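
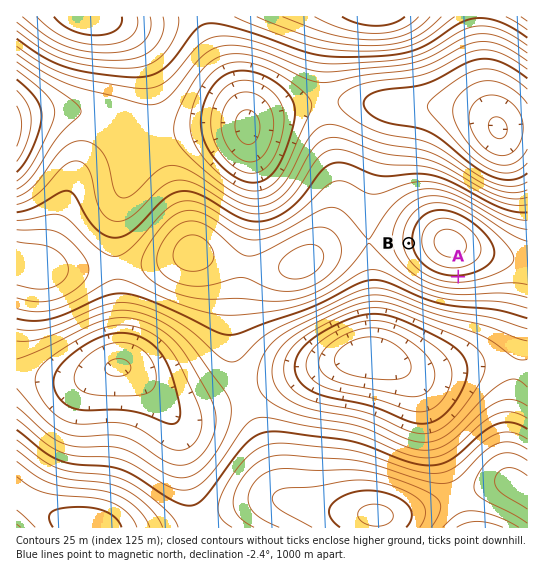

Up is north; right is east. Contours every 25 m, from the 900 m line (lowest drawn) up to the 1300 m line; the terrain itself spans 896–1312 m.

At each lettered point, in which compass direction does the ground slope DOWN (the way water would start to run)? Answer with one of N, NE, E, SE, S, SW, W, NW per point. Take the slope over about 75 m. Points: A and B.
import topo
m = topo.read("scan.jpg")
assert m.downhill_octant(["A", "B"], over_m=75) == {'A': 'S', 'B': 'W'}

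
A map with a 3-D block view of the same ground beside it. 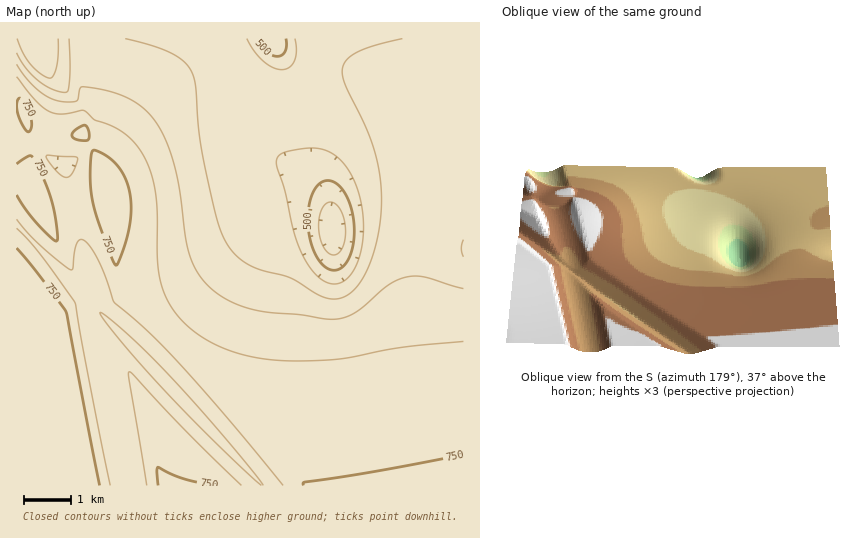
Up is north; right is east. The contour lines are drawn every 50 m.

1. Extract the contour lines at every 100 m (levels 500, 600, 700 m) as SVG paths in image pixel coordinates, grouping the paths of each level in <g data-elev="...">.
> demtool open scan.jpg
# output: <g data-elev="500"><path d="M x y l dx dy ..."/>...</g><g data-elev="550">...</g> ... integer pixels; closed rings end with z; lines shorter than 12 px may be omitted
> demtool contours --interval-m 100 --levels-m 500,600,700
<g data-elev="500"><path d="M330 270l-8-6-7-11-5-14-2-16 1-16 4-14 6-9 8-3 9 2 10 11 6 16 2 18-1 17-5 15-8 9z"/><path d="M286 39l1 7-2 5-4 4-4 1-11-5-10-12"/></g><g data-elev="600"><path d="M463 257l-2-8 2-9"/><path d="M69 39l1 37-2 14-2 2-13-3-14-8-13-13-9-15"/><path d="M402 39l-26 6-17 6-11 7-5 9-1 7 3 9 21 44 9 27 5 26 1 27-5 36-11 31-7 11-7 8-9 5-8 1-15-4-31-18-36-10-11-8-10-9-6-10-5-12-11-42-9-44-4-56-5-15-8-10-12-8-19-7-27-7"/></g><g data-elev="700"><path d="M110 485l-25-124-10-58-35-49-23-26"/><path d="M241 485l-54-53-57-60-1 0 0 6 18 107"/><path d="M463 341l-63 7-60 11-46 2-25-2-24-4-21-6-18-10-16-10-11-12-10-13-6-15-5-26-1-51-2-22-6-23-10-19-8-9-9-7-12-7-15-5-11-9-23 3-7-1-7-3-13-11-17-22"/><path d="M17 219l22 25 31 26 3-2 2-17 2-9 4-3 6 3 7 10 7 13 13 37 33 28 32 33 50 57 54 65"/><path d="M67 177l-5-1-7-6-8-11 0-4 30 3-4 14-3 4z"/></g>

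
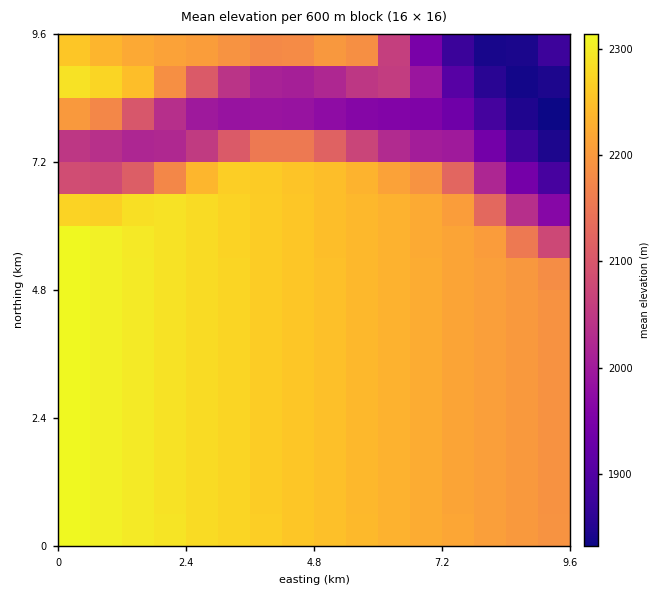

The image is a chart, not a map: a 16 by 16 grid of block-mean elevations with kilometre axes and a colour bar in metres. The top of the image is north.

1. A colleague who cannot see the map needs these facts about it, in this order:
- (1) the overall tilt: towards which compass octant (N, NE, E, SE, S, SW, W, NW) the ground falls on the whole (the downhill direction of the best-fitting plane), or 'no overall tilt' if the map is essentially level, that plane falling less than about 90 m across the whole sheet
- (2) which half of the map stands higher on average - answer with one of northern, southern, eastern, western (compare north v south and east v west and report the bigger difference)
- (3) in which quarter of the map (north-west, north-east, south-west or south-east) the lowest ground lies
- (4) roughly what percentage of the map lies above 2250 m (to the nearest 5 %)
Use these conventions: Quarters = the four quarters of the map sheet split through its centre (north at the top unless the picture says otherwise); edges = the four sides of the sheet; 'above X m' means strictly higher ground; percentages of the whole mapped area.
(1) The general tilt is down to the north-east (the land rises towards the south-west).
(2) Taken as a whole, the southern half is higher than the northern.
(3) The lowest point lies in the north-east quarter of the map.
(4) Roughly 40 % of the ground is higher than 2250 m.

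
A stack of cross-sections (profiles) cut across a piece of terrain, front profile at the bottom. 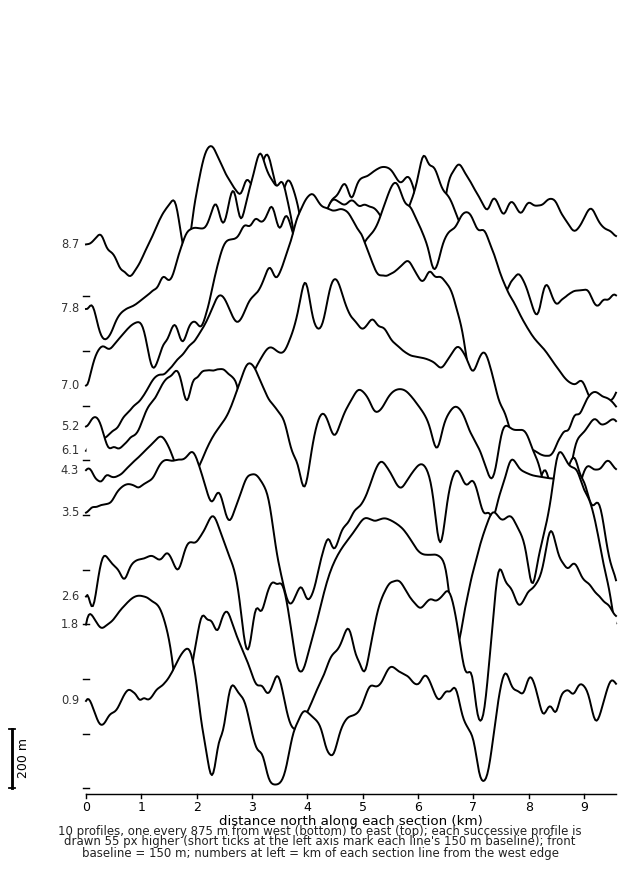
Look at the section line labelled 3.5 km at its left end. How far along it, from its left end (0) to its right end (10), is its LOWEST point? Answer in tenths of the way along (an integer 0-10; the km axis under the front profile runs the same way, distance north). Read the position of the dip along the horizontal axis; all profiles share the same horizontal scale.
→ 4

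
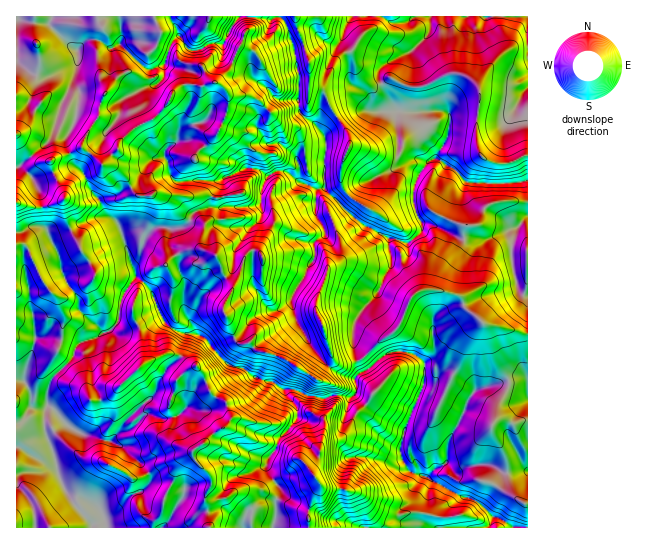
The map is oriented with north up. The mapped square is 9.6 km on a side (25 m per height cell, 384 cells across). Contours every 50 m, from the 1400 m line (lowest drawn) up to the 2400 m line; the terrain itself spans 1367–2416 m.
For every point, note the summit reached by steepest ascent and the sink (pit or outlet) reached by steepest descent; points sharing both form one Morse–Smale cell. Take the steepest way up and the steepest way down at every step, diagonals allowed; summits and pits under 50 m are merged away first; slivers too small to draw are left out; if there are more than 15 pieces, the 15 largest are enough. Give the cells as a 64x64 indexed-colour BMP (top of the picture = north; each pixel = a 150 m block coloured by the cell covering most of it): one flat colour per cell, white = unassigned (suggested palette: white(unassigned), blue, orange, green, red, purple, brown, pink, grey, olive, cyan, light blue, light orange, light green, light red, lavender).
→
<image width="64" height="64" href="data:image/bmp;base64,Qk12CAAAAAAAAHYAAAAoAAAAQAAAAEAAAAABAAQAAAAAAAAIAAATCwAAEwsAABAAAAAAAAAA////ALR3HwAOf/8ALKAsACgn1gC9Z5QAS1aMAMJ34wB/f38AIr28AM++FwDox64AeLv/AIrfmACWmP8A1bDFAAAAAAAABERERERERERERES7u7u7uwDu7u7u4iIiIiIiAAAAAAAERERERERERERERLu7u7uwAO7u7u7iIiIiIiIAAAAAAP9ERERERERERERES7u7u7AO7u7u7u4iIiIiIgAAAAD///9ERERERERERERLu7u7sA7u7u7u7uIiIiIiAAAA//////REREREREREREu7u7uw7u7u7u7u4iIiIiIAAAD///////RERERERERES7u7AA7u7u7u7uIiIiIiIgAAD///////9ERERERERES7u7AADu7u7u7iIiIiIiIiAAAP//////9ERERERERES7u7sAAO7u7u4iIiIiIiIiIAAB//////9EREREREREREu7u7AADu4AAiIiIiIiIiIgERH/////9ERERERERERES7u7sAAAAAACIiIiIiIiIiERH/////REREREREREREREu7uwAAAAAAIiIiIiIiIiIREf///6pERERERERERERES7u7AAAAAAAiIiIiIiIiIhERH/AAqqREREREREREREREu7sAAAAAACIiIiIiIiIiERERAAAKqkRERERERERERERLu7AAAAAiIiIiIiIiIiIRERAAAAqqpEREREREREREREu7sAAAAiIiIiIiIiIiIhERAAAACqqqRERERERERERES7u7AAAiIiIiIiIiIiIiEREAAACqqqqkRERERERERES7szMAAiIiIiIiIiIiIiIREQAAAKqqqqpEREREREREQzMzMwACIiIiIiIiIiIiIhERAAAAqqqqqkREREREREMzMzMAACIiIiIiIiIiIiIiEREQAAqqqqqqpERERERDMzMzMzAAAiIiIiIiIiIiIiIREREACqqqqqqkREREQzMzMzMzMAACIiIiIiIiIiIiIhERERAKqqqqqqpEREMzMzMzMzOIiIAiIiIiIiIiIiIiEREREQqqqqqqqqREQzMzMzMzOIiIAAIiIiIiIiIiIiIREREREKqqqqqqpEQzMzMzMzOIiIgAACIiIiIiIiIiIhERERERGqqqqqqjMzMzMzMzM4iIiAAAAiIiIiIiIiIlEREREREREAqqozMzMzMzMzM4iIiIAAAAIiIiIiIlVVUREREREREQAAozMzMzMzMzMziIiIiAAAAiIiIiJVVVVRERERERERAAADMzMzMzMzMzOIiIiIAAAAIiIiJVVVVVEREREREREAADMzMzMzMzMzM4iIiIiAAAAiIiIlVVVVURERERERERAAMzMzMzMzMzMziIiIiIgAAAIiJVVVVVVREREREREREAMzMzMzMzMzMzOIiIiIiIAABVVVVVVVVVERERERERERMzMzMzMzMzMzMziIiIiIgABVVVVVVVVVUREREREREREzMzMzMzMzMzMzOIiIiIiIAFVVVVVVVVVREREREREREzMzMzMzMzMzMzMziIiIiIgFVVVVVVVVVVERERERERERMzMzMzMzMzMzMzOIiIiIiAVVVVVVVVVVURERERERERETMzMzMzMzMzMzM4iIiIiIBVVVVVVVVVVRERARERERERMzMzMzMzMzMzMzOIiIiIAFVVVVVVVVVVEREAARERERETMTMzMzMzMzMzM4iIiAAAVVVVVVVVVVUREAAAARERERERETMzMzMzMzMziIiAAFVVVVVVVVVVVREQAAAAAREREREREzMzMzMzMziIgAAFVVVVVVVVVVVVERAAAAABERERERERERERMzMzM4iABVVVVVVVVVVVVVUREAAAAGYRERERERERERETMzMzgABVVVVVVVVVVVVVVREQAAAGZmYRERERERERERMzMzEADMVVVVVVVVVVVVVVEQAAAAZmZmEREREREREREzMxERAMzFVVVVVVVd3d3d0RERAAZmZmZhERERERERERMxERAAzMzFVVVVVd3d3d3QERERZmZmZmEREREREREREREREADMzMzMVVVd3d3d3dABERFmZmZmZmERERERERERERERAMzMzMzMzN3d13d3cAARFmZmZmZmZhEREREREREREREADMzMzMzM3d3Xd3dwAAEWZmZmZmZmYREREREREREREQAMzMzMzMzN3dd3d3AAABFmZmZmZmZhEREREREREREQAMzMzMzMzM3dd3d3cAAAEWZmZmZmZmYREREREREREZkAzMzMzMzMzd3Xd3dwAAARZmZmZmZmZhEREREREREZmZzMzMzMzMzN3dd3d3ABEREWZmZmZmZmEREREREREZmZAAAAAN3d3d3d13d3cAERERZmZmZmZmZhERERERERmZkAAAAA3d3d3d3Xd3dwARERFmZmZmZmZmERERERERGZkAAAAA3d3d3d3dd3d3AAERFmZmZmZmZmEREREREREZkAAAAJndd3fd3dd3d3cAAREWZmZmZmZmYRERERERERmZkAAJl3d3d3fdd3d3dwERERFmZmZmFmYRERERERERGZmZAJmZd3d3d3d3d3d3EREREWZmZmEREREREREREREZmZkAmZmXd3d3d3d3d3cRERERZmZmERERERERERERERmZmZmZmZmXd3d3d3d3dxERERFmYREREREQABARERERGZmZmZmZmZl3d3d3d3d3EREREREREREREQAAABERERGZmZmZmZmZmZd3d3d3d3cRERERERERERERAAAAAREREZmZmZmZmZmZmXd3d3d3dxERERERERERERAAAAAAEREZmZmZmZmZAAmZd3d3d3d3"/>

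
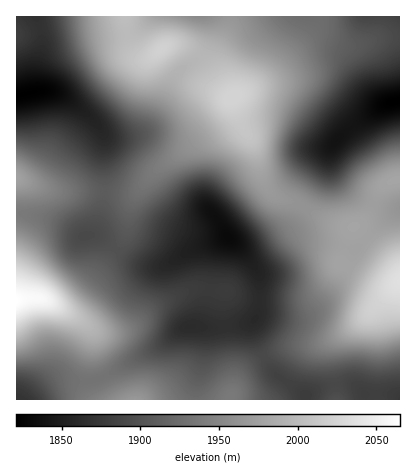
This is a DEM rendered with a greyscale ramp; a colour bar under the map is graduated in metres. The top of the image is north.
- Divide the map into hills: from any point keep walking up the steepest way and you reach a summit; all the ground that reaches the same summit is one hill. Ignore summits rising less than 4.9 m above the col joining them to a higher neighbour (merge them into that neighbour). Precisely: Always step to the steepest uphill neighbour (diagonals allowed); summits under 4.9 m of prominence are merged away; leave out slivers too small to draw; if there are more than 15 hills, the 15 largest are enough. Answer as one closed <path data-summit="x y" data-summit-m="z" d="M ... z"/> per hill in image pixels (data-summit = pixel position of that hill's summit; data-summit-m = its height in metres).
<path data-summit="232 98" data-summit-m="2024" d="M400 16l-192 0 3 8 0 12-6 14-30 26-25 48-10 9-10 3-20 1-7-3 1 64-7 28-6 8 11 5 34 23 10 4 12 1 16-6 22-13 30-11 16 9 8 1 10-3 30-17 9-11 17-28 8-16 8-26 20-19 28-20 20-7z"/><path data-summit="16 300" data-summit-m="2065" d="M20 213l-4 1 0 186 16 0 18-12 14-6 36-3 58-32 26-19 32 0 26-3 12-4 3-5 3-14-1-28-16-24-15-13-32 11-30 17-14 2-20-7-36-24-14 0-24-14z"/><path data-summit="400 282" data-summit-m="2035" d="M330 151l-6 21-28 48-12 11-24 13-10 3-13-3 19 24 4 12-1 30-7 14 1 8 18 38 35 26 20-10 22-2 8 3 8 7 24 0 12 4 0-188-10-1-18-5-24-15-15-19z"/><path data-summit="162 48" data-summit-m="2021" d="M208 16l-172 0 6 20 0 12-5 20 0 22 15 1 14 6 20 16 22 23 16 1 16-4 14-15 21-42 30-26 6-14 0-12z"/><path data-summit="16 178" data-summit-m="1976" d="M52 91l-14 0-22 5 0 116 42 10 24 14 8-1 7-9 7-28-1-64-5-10-18-16-14-11z"/><path data-summit="136 400" data-summit-m="1967" d="M198 327l-16 2-24 18-58 32-36 3-14 6-17 12 163 0 0-14 6-24 2-18-1-12z"/><path data-summit="398 180" data-summit-m="1979" d="M400 101l-14 3-34 23-19 17-3 8 3 18 15 19 18 12 24 8 10-1z"/><path data-summit="230 398" data-summit-m="1937" d="M252 321l-6 3-20 3-27 1 4 4 1 12-2 18-6 24 0 14 110 0-4-7-24-16-7-7-15-30z"/><path data-summit="16 34" data-summit-m="1881" d="M36 16l-20 0 0 80 21-6 0-22 5-20 0-12z"/><path data-summit="336 400" data-summit-m="1897" d="M348 384l-12 0-16 4-12 6-2 6 59 0 0-6-5-5z"/>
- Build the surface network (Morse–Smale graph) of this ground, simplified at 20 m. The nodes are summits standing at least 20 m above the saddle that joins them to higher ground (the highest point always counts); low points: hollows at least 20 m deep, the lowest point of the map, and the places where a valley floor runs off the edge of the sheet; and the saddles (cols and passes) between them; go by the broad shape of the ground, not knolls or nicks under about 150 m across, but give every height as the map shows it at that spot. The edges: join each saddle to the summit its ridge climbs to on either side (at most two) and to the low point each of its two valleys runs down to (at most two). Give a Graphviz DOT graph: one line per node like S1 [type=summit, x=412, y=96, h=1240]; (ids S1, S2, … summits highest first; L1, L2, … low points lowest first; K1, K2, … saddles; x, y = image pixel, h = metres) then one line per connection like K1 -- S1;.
graph terrain {
  S1 [type=summit, x=16, y=300, h=2065];
  S2 [type=summit, x=398, y=282, h=2035];
  S3 [type=summit, x=232, y=98, h=2024];
  S4 [type=summit, x=162, y=50, h=2021];
  S5 [type=summit, x=16, y=178, h=1976];
  S6 [type=summit, x=136, y=400, h=1967];
  L1 [type=low, x=394, y=102, h=1821];
  L2 [type=low, x=26, y=94, h=1821];
  L3 [type=low, x=228, y=236, h=1831];
  L4 [type=low, x=18, y=400, h=1870];
  K1 [type=saddle, x=128, y=34, h=1999];
  K2 [type=saddle, x=200, y=56, h=1995];
  K3 [type=saddle, x=304, y=208, h=1962];
  K4 [type=saddle, x=104, y=378, h=1931];
  K5 [type=saddle, x=104, y=192, h=1909];
  K6 [type=saddle, x=116, y=250, h=1900];
  K7 [type=saddle, x=264, y=358, h=1892];
  K1 -- S4;
  K1 -- L1;
  K1 -- L2;
  K2 -- S3;
  K2 -- S4;
  K2 -- L1;
  K2 -- L2;
  K3 -- S2;
  K3 -- S3;
  K3 -- L1;
  K3 -- L3;
  K4 -- S1;
  K4 -- S6;
  K4 -- L3;
  K4 -- L4;
  K5 -- S3;
  K5 -- S5;
  K5 -- L2;
  K5 -- L3;
  K6 -- S1;
  K6 -- S3;
  K6 -- L3;
  K7 -- S1;
  K7 -- S2;
  K7 -- L3;
}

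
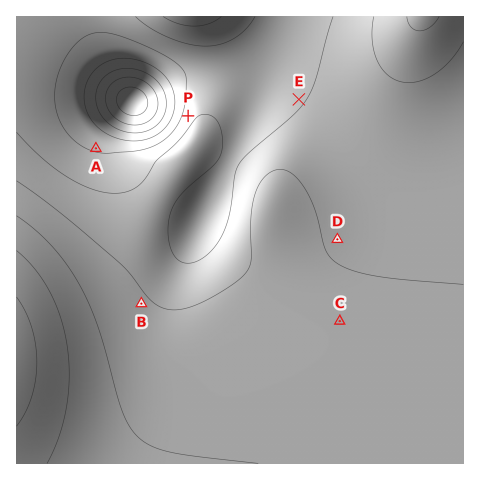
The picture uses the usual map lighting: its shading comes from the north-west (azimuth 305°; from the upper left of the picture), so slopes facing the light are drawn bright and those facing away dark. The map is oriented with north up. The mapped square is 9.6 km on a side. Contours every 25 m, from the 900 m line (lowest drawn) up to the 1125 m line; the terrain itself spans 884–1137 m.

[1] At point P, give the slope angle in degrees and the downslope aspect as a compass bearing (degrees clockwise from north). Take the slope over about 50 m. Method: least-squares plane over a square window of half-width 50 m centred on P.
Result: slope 5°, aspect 294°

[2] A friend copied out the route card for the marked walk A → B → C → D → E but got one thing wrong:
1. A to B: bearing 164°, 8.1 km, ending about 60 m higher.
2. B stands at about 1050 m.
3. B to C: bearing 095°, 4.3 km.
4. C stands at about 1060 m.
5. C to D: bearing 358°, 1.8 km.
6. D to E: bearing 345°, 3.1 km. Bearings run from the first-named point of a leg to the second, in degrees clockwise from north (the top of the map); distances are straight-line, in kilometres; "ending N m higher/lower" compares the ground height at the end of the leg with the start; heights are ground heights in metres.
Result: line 1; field distance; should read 3.5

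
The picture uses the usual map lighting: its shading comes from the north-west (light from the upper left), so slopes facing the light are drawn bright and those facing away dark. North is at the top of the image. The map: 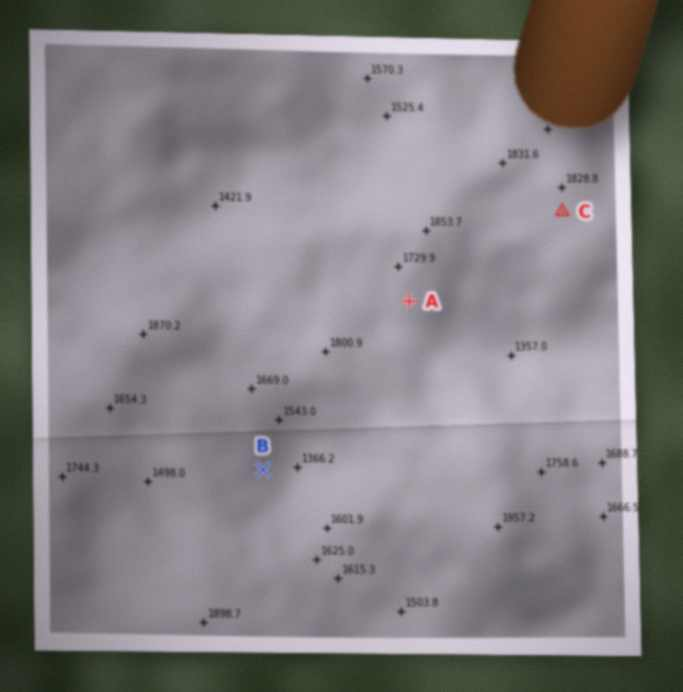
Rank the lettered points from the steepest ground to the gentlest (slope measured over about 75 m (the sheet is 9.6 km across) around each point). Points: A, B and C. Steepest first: B A C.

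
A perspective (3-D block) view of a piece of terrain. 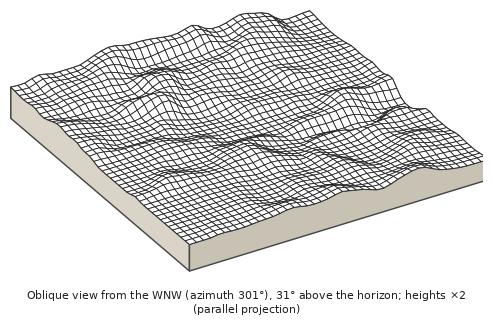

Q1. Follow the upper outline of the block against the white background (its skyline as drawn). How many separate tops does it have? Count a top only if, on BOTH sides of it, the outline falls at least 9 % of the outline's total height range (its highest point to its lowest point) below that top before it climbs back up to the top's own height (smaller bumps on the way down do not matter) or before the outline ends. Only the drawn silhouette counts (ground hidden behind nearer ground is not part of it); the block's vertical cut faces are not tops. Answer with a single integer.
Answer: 2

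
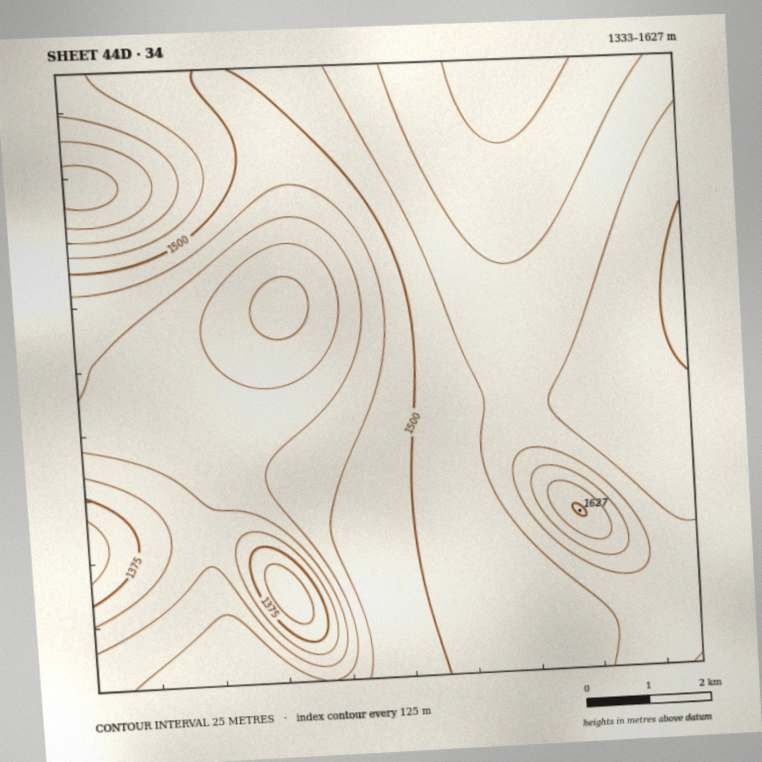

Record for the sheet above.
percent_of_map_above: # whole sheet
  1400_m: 95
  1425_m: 88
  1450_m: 75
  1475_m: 67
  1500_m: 56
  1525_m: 32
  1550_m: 14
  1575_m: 5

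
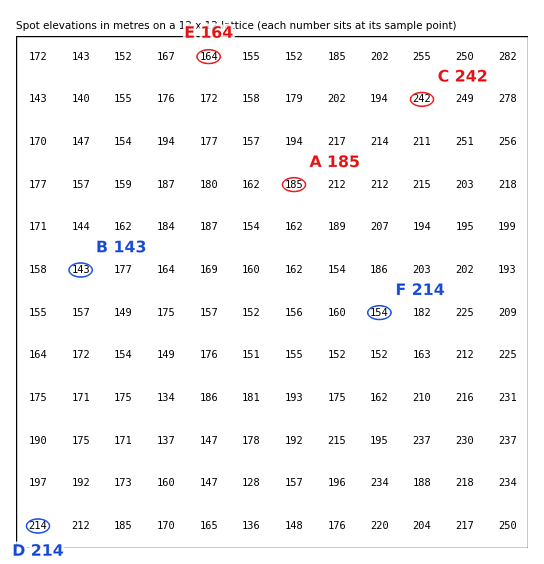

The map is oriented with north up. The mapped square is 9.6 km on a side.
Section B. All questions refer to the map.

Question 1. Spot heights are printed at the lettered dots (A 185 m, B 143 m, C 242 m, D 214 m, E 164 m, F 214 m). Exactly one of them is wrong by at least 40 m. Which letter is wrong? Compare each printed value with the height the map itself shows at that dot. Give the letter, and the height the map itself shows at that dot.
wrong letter F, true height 154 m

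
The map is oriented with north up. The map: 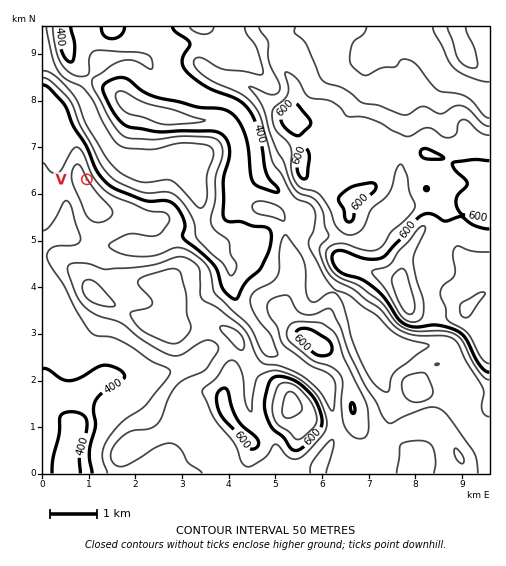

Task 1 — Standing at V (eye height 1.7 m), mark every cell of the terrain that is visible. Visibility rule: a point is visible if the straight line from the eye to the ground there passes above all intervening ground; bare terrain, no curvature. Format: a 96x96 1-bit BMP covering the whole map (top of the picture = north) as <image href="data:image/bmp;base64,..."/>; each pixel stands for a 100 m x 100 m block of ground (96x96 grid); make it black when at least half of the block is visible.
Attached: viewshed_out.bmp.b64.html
<image width="96" height="96" href="data:image/bmp;base64,Qk2+BAAAAAAAAD4AAAAoAAAAYAAAAGAAAAABAAEAAAAAAIAEAAATCwAAEwsAAAIAAAAAAAAA////AAAAAAAAAAAAAAAAAAAAAAAAAAAAAAAAAAAAAAAAAAAAAAAAAAAAAAAAAAAAAAAAAAAAAAAAAAAAAAAAAAAAAAAAAAAAAAAAAAAAAAAAAAAAAAAAAAAAAAAAAAAAAAAAAAAAAAAAAAAAAAAAAAAAAAAAAAAAAAAAAAAAAAAAAAAAAAAAAAAAAAAAAAAAAAAAAAAAAAAAAAAAAAAQACAAAAAAAAAAAAAwAGAAAAAAAAAAAAA4AGAAAAAAAAAAAAA4AOAAAAEAAAAAAAA8AOAAAAEAAAAAAAA8AOAAAAEAAAAAAAA/AMAAAAMAAAAAAAA+AAAAAAIAAAAAAAAYAAAAAAYAAAAAAAAAAAAAAA4AAAAAAAAAAAAAAB4AAAAAAAAAAAAACB4AAAAAAAAAAAAAHA4AAAAAAAAAQAAADgAAAAAAAAAAAAAAAAAAAAAAAAAAAAAAAAAAAAAAAAAPAAAAAAAAAAAAAAAfgAAAAAAAAAAAAAAf4AAAAAAAAAAAAAA/8AAcAAAAAAAAAAB/+AA8AAAAAAAAAAD/+AA+AAAAAAAAAAHwHAB8AAAAAAAAAAPwDAD8AAAAAAAAAAPwAAP8AAAAAAAAAAf4AAf8AAAAAAAAAA/4AA/8AAAAAAAAAA/4AB/4AAAAAAGAAA/8AH/4AAAAAAPgAAf8AYD4AAAAAAPwAAP8A4D4AAAAAAH4AAH8B4D4AAAAAAD+AAH8D4B4AAAAAAB/gAH8D4D8AAAAAAA/gAH8H4D8AAAAAAAfAAH4P4H8AAAAAAAAAAP4f4D+AAAAAAAAAAf4f4A/AAAAAAAAAB/4f4AHAAAAAAAAAD/4f8ADgAAAAAAAAJzwP8ABgAAAAAAAA5zwP8AAwAAAAAPAB/7wH8AAAAAAAB/gD//AH8AAAAAAAP/gD//AP8AAAAAAA//wD/+Af8AAAAAAD//wH/8H/8AAAAAAH//wP/4P/8AAAAAAH//wf8AP/+AAAAAAP//4/8AfgPAAAAAAf////8AfgAAAAAAAf////8A/AAAAAAAAT////8B/AAAAAAAA7////8B/AAAAAAAA/////8D/AAAAAAAAf////8D/AAAAAAAAH////8D/AAAAAAAAD////8D/AAAAAAAAD////8D/AAAAAAAAD////8H+AAAAAAAAD////8H+AAAAAAAAH////4H+AAAAAAAAH////wH8AAAAAAAAH////gP8AAAAAAAAP//wAAP4AAAAAAAAP/+AAAP4AAAAAAAAP/wAAAf4AAAAAAAAf+AAAA/8AAAAAAAAf8AAAB8cAAAAAAAA/wAAAD4cAAAAAAAA/gAAAPgcAAAAAAAB+AAAA/AcAAAAAAAD4AAAD8AcAAAAAAAH4AAAHAA4AAAAAAAP4AAAcABwAAAAAAAP8AAA4ABgAAAAAAAf8AAAwADgAAAAAAAf+AAAgADAAAAAAAAf/AAAAAHAAAAAAAA//gAAAAPAAAAAAAA//4AAAAPAAAAAAAAx/8AAcAfAAAAAAABB/8AB+A/AAAAAAAAD/+AD8A+AAAAAAAA="/>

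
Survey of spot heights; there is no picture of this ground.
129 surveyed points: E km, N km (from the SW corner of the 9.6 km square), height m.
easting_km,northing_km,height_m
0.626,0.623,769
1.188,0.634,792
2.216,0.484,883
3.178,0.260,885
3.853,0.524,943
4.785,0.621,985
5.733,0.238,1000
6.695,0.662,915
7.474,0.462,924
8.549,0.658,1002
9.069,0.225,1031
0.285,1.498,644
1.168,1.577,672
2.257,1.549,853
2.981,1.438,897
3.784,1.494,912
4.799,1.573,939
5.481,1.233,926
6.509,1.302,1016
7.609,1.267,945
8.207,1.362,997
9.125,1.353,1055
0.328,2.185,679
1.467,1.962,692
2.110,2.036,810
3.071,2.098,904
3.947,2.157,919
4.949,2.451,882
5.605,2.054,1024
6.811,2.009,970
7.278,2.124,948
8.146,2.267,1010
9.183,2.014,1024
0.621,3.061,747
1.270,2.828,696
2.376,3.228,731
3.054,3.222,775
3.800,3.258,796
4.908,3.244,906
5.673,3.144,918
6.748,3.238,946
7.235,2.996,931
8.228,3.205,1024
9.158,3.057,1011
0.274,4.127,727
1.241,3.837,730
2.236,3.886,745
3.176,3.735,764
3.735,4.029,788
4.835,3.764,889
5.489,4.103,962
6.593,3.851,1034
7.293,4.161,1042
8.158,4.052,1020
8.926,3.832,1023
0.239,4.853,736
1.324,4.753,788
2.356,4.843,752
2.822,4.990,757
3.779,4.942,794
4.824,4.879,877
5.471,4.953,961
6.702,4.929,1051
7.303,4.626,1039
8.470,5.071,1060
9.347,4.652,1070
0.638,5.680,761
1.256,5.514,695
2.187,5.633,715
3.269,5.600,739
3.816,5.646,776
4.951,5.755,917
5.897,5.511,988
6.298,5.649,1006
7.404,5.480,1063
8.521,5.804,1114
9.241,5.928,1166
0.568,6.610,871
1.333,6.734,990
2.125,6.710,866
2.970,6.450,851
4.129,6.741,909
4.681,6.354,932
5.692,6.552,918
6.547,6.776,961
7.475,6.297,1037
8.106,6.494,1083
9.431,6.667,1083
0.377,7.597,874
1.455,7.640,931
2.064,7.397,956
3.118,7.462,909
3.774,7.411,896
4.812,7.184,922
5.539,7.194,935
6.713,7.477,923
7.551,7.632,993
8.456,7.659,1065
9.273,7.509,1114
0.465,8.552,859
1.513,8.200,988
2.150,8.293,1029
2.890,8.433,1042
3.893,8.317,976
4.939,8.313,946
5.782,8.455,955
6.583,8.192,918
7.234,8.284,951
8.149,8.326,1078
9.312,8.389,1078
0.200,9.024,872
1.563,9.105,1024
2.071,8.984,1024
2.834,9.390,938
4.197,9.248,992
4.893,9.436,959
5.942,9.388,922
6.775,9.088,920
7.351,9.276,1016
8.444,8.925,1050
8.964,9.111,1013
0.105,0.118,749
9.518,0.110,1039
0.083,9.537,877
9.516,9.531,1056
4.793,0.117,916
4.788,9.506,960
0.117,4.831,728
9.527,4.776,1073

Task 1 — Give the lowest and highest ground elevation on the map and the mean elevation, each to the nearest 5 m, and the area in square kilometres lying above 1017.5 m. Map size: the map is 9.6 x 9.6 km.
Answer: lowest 640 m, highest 1185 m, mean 920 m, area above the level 20.5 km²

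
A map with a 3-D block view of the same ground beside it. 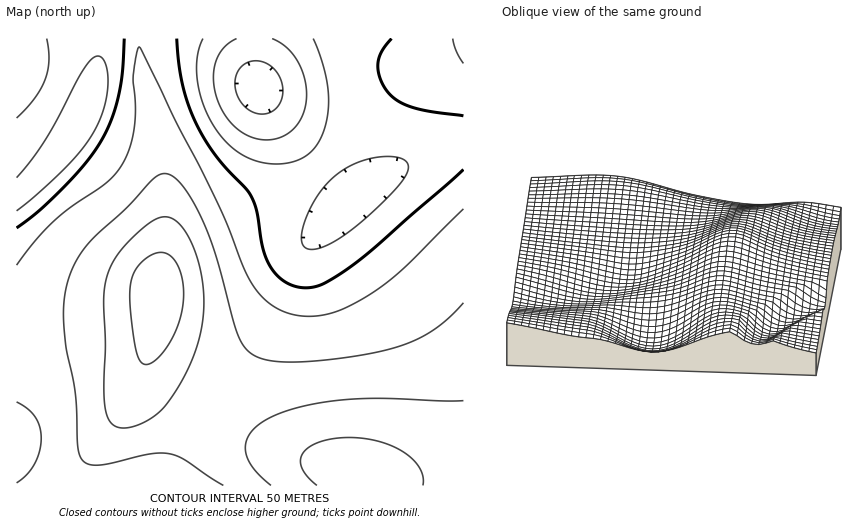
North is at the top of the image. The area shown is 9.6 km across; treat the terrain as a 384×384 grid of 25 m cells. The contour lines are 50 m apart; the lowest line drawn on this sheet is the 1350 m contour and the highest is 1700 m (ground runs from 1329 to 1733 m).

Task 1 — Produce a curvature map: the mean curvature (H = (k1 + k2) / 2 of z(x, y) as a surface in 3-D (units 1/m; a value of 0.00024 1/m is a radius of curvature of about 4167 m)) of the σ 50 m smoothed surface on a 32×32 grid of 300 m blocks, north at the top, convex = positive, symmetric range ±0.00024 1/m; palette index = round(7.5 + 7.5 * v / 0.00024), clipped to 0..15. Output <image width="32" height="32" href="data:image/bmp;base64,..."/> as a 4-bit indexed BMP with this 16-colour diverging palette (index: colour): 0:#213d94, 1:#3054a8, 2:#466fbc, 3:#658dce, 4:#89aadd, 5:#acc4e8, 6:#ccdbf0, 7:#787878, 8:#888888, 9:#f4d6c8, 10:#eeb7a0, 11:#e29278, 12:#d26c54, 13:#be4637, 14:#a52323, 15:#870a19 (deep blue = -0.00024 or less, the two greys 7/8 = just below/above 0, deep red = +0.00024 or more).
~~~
<image width="32" height="32" href="data:image/bmp;base64,Qk12AgAAAAAAAHYAAAAoAAAAIAAAACAAAAABAAQAAAAAAAACAAATCwAAEwsAABAAAAAAAAAAlD0hAKhUMAC8b0YAzo1lAN2qiQDoxKwA8NvMAHh4eACIiIgAyNb0AKC37gB4kuIAVGzSADdGvgAjI6UAGQqHAGeJmYdmd4iImZmqqpmZiIhmeZmYd3eIiZmaqqqZmIiIZniaqYd3iIiZmZmZmYiIiGZniaqYd3iIiZmZmYiIiIhmZnmqmHd3eIiIiIiIiIiIdmZ4qqmHZ3d3eIiIiIiHd3d2d5q6h2Z3d3d3d3d3d3d3d3eKqodmd3d3d3d3d3d3iHd3iaqYdnd3d3d3d3d3d4iHd3iqqHZ3d3d3d3d3d3eId3Z4mqmHd3d4iHd3d3d3d3d3eJu6h3d4iIiIh3d3d3d3d3ibupd3eIh4iIiHd3d3iHd4q8uXd3d3d3iIiId3eIiHeL3LmHd3ZVZ4iIiIh3iIiIisy5h3d1RFd4iIiIh4iIh4mruYd3ZURWd4iIiIuIiHd4m7mHd3ZVVWd4iIiN+Ih3eJqph3d3dlVWd4iIgY+Hd3eaqXd3eIdlVWd4iIEX+Hd3iql2Z4iIdmVWZ3iCEY93Z4qpd4iZmYdmVVZndBEbxmeaqIiIiJmYdmVVZm8xEfhnmqmXd3eImod2ZVVa8hFPeJqqh2Zmd4mYh3ZmV9sRDJiauXZVRVeJqIiHd2d/QQP4q7hlRERWeaiIiIh3euEA+quoZEMzRniYiIiId3fzAY+rl1QzM0Z4qIiIiId3uhE/qpdUQzRWiaiIiIiHd38SP6qHZURFZ4qoiIiIh3ZvI0+ph2ZVVniamJmZiI"/>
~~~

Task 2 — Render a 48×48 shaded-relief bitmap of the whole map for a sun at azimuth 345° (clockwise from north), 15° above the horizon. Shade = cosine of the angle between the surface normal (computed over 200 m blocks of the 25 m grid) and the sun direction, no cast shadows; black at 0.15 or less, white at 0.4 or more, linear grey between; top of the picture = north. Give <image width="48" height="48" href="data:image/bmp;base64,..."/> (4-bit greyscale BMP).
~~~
<image width="48" height="48" href="data:image/bmp;base64,Qk32BAAAAAAAAHYAAAAoAAAAMAAAADAAAAABAAQAAAAAAIAEAAATCwAAEwsAABAAAAAAAAAAAAAAABEREQAiIiIAMzMzAERERABVVVUAZmZmAHd3dwCIiIgAmZmZAKqqqgC7u7sAzMzMAN3d3QDu7u4A////AJmYdlMiIiMzREREREREVVVWZmZmZmZ3d5mYdlQyIiIzRERERFVVVWZmZmd3d3d3d4iIh2VDIiIzREVVVWZmZ3d3d3d3d3d3d3iIh3ZDIiIjRFVmZnd3iIiIiIiIiIiHd3d4iHZUMiIjRVZmd3iImZmZmZmZiIiIiGd3iHdlQyIjRVZ3eIiZmaqqqpmZmYiIiGZneId2VDIzRVZ3iImZqqqqqqqZmZmIiGZmd4h2VDMzRVZ3iJmZqqqqqqqpmZmYiFZmd3h3ZUMzRFZ3iImZqqqqqqqqmZmZiFVmZ3iHdlQzRFZneImZmqqqqqqqmZmZiGZmZ3eIdmVDNEVneIiZmaqqqqqqmZmZiGZmZneIh2VDNEVmd4iJmZqqqqqZmZmZiGZmZneIh2VEM0VWd4iJmZmZqpmZmZmYiGZmZ3eIh3ZUM0RWZ3iImZmZmZmZmZmYiHdnd3eIh3ZUMzRWZ3iImZmZmZmZmZmIiHd3d3d4h3ZUQzRVZ3iImZmZmZmZmZiIiHd3d3d3h3ZUQzRVZ3iImZmpmZmZmYiIiHd3d3d3d3ZlRERVZ3iJmqqqqZmZmIiIiHd3d3d3h3dlRERVZ3iJqqqqqpmZmIiIiIh3d3eIiHdmVERWZ3iZqru7qqmZmIiIiIiIiIiIiId2ZVVWZ4iZq7u7uqmZmIiIiIiIiIiImZiHZlVmZ4iZq7u7u6qZmYiIiIiIiIiZmqqYd2Zmd3iJmru7u7qpmZiIiIiIiZmZqruph3Zmd3eImaqru7uqmZmIiIiJmZmaq7u6mHd3d3d3eImqu7u6qZmYiJmZmZmqu7u6mId3d3dmZniaq7u7qpmZiLmZmZqqu7u6qYd3d3ZmVmeJqru7uqqZmf2pmaqqu7u6qYh3d3ZlVVZ4mau7u6qpmf/qmaqqu7u6qYh3d3ZlVVVniJq7u7uqqd/+uaqqq7u6qYiHd3dmVVVWd4mqu7u6qq3/66qqqruqmYiId3d2ZVVVZniaq7u7unrP/qqqqqqqmYiIiIiHdlVVVWeJmqu7u0es/9qqqqqpmYiIiJmZh2ZVVVZ3iZqruxR63/yZqqqZmIiImaqqqYdlRFVWd4maqhJHrf+5mZmZiIiJqru7uph2VERVZneJmlIli9/ZmZmYiIiZq7zMu6mHVUREVVZ3iIUTab77mZiIiIiaq7zMy7qXZVREREVWZ5hBRpztmIiIiIiaq7zMy7qYdlVERERFVplzJXrOuIiIiIiZqrvMu7qYdlVURERERYiGI2i9yIiHeIiJmqq7u6qYdmVVVERERIiIQkeb2Xd3d3eIiZmqqpmYd2ZlVURERIiIYjWKy3d3d3d3d4iJmZiId2ZmVVVERIiIdCRpu4d3dmZmZmd3eIh3d2ZmZlVVRIiIdSNXq5d3dmVVVVVmZnd3d3dmZmZVVYiHdjJGipd3ZlRERERFVWZnd3d3dmZmZYh3d0JGiqd3ZVQzMiMzRFZnd3d3d3ZmZnd3dkI1eah3ZUMyIiIiNFVneIiIh3d2Znd3dlI1eah3ZUMyEREiM0VniImIiId3Zg=="/>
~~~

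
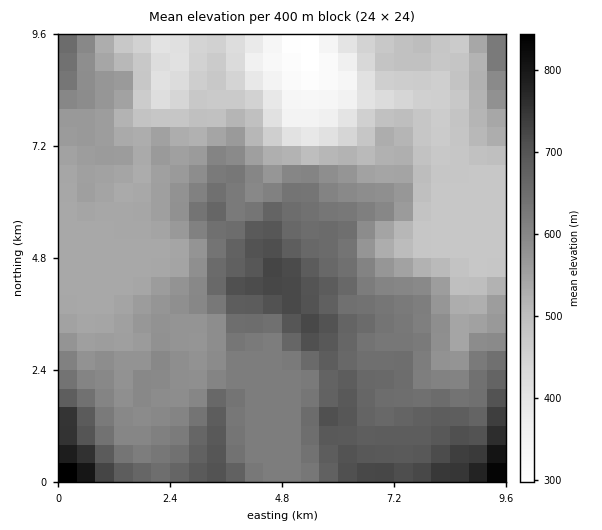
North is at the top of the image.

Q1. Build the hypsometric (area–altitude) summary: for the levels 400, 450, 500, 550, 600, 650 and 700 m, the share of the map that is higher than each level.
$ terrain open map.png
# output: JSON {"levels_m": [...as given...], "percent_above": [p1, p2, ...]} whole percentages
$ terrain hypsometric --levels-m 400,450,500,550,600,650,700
{"levels_m": [400, 450, 500, 550, 600, 650, 700], "percent_above": [95, 91, 77, 61, 43, 22, 8]}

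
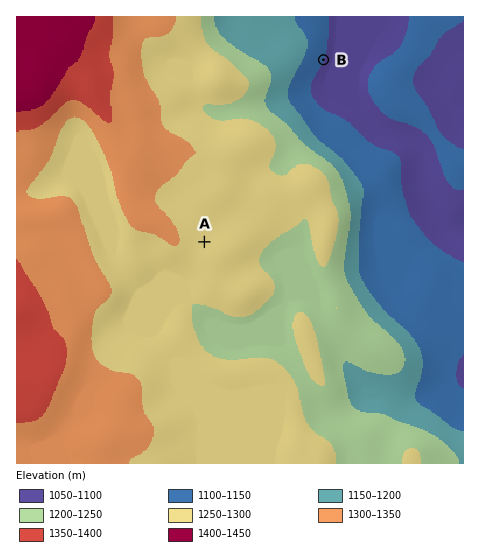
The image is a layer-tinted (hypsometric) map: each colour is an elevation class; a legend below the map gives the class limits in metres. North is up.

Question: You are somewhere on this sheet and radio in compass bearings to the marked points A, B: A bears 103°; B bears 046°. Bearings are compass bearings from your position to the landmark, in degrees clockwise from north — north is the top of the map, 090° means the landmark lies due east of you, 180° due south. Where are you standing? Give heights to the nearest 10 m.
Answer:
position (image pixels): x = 148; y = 229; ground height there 1310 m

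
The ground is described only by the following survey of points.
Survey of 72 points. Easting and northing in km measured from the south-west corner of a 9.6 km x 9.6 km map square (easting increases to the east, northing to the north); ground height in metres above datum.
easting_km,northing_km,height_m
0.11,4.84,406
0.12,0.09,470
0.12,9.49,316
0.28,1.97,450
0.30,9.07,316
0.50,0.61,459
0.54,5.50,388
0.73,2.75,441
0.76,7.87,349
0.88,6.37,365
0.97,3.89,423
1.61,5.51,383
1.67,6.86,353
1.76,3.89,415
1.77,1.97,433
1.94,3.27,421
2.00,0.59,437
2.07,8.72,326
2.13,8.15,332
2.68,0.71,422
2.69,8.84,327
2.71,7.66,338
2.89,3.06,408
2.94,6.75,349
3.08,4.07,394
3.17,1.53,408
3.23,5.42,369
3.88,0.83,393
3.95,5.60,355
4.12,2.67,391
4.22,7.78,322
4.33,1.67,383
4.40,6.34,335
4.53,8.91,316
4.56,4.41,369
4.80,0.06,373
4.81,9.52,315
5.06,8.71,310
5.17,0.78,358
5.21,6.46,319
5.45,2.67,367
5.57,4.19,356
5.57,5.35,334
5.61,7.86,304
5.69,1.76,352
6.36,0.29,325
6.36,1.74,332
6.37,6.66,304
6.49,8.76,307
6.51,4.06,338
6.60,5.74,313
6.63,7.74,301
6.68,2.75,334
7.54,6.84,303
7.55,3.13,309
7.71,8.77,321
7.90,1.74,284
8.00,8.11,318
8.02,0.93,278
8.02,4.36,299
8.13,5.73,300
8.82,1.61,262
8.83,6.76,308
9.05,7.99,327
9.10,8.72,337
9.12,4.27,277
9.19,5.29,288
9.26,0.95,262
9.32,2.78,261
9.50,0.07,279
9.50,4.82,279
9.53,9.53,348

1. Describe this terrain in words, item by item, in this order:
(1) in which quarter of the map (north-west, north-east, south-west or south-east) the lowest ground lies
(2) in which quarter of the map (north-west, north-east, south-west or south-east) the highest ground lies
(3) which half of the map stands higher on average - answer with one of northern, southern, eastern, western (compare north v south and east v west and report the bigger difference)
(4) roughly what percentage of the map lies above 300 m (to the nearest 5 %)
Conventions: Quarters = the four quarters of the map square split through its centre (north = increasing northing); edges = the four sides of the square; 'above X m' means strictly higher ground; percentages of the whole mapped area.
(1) Look to the south-east quarter for the lowest ground.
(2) The highest ground is in the south-west quarter.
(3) The western half stands higher on average than the eastern half.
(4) Roughly 85 % of the ground is higher than 300 m.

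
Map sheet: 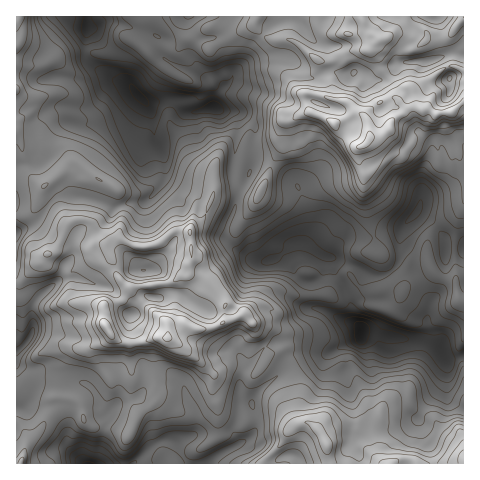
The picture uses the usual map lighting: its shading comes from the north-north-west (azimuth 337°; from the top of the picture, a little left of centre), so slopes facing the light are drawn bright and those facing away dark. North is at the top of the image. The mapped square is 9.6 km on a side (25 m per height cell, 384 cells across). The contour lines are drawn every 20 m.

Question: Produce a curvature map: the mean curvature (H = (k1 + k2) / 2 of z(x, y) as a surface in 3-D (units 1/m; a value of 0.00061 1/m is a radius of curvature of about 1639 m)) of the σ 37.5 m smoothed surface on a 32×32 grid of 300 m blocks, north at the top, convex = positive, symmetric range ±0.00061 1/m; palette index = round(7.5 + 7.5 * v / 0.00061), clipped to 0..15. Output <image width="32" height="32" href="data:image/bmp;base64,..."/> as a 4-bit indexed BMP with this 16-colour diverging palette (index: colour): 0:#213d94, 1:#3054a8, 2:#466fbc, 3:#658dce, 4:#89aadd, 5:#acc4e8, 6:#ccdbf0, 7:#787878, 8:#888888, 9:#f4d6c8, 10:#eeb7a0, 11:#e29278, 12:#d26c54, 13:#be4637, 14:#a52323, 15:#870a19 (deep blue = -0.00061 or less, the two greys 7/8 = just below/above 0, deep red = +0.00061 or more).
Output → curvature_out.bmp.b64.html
<image width="32" height="32" href="data:image/bmp;base64,Qk12AgAAAAAAAHYAAAAoAAAAIAAAACAAAAABAAQAAAAAAAACAAATCwAAEwsAABAAAAAAAAAAlD0hAKhUMAC8b0YAzo1lAN2qiQDoxKwA8NvMAHh4eACIiIgAyNb0AKC37gB4kuIAVGzSADdGvgAjI6UAGQqHAPN3J003mJcnXJNIpUqc1IqqZUdfwlR8syKZWfN3dVR4mrS+iOR2VZeUrZ2Fh3ZXb0entmXImoi2hJmryImXWnZmqZZ0eJdYtVa4dZN5uKU4h3Zll4eWSaSFeKaFlbnWZ4d3VZemcSvHi1eUhrWZxzWNd5hCQwn5V2iXhF2YNYc1CqqZzuv+dFR1WXd2B2ZWPKCWdvVXxs/CjYqouAYziFWidlbxCvuBi/iYSDM3zYWXpN7L+HYGJqmptFXJq4mFf4QKYwnupni4S6x4tJqahky6lVaMAC2n1TSFh3tjSWuNnbJqmRNIy1gTN4ZFe8R9Gtm5epf/o/o1V2Zmh6mzfCk2elaeMsj0GnhlV4V4gnxItm3MPWZWqXO3d3ZViGM2mnpWRCRCp4nAvomIWJeZRIqKhlavp0l340+FeJj6eCJ4mLmMqlZZidMskldk+3MmmIVZp5knSZrydZZ2M8adlpmneZmUaCl35JS6pCz6drR4h4hmdod5h5ijxlOoXdlEVIaFaZd1uFpIY+yK93i4Pot4VniXcphiBVjGpBm5aM1/qrq3ZidSWYqESfy6NaqHU1I2plQ3ntZkaJlDclVYrSF4q1Noa6VmcjmGPIg4YhC+doxslqxqb6pnddhGrXfYRLiYM36WSad5ib1WnHvXfarFZWNHeJhclrlGSVeneJY/"/>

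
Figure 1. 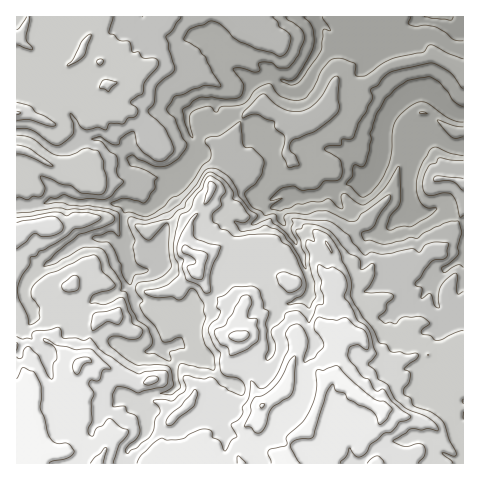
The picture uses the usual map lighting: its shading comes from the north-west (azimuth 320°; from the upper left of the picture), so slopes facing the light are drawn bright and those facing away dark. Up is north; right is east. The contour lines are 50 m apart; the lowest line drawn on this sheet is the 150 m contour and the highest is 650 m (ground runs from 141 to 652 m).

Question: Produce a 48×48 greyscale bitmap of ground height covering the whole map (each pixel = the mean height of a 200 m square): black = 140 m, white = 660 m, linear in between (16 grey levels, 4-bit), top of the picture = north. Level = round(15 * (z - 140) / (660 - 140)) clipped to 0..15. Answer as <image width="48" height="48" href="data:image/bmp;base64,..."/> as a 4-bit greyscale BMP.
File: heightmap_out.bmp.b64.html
<image width="48" height="48" href="data:image/bmp;base64,Qk32BAAAAAAAAHYAAAAoAAAAMAAAADAAAAABAAQAAAAAAIAEAAATCwAAEwsAABAAAAAAAAAAAAAAABEREQAiIiIAMzMzAERERABVVVUAZmZmAHd3dwCIiIgAmZmZAKqqqgC7u7sAzMzMAN3d3QDu7u4A////AO7u3d3dy7zd3d3czd3e7tzMzMzMy7qqmO7u7t3dy6vN3czMzdzd7dzd3My7u7upmO7u3d3N3Lq8zMzMzMzM3d3czMzLuqqamO7tzdzM3Lqru8zLvN3c3e7czMzcy6qqmO7tzN28y7qrzLu7vN7szN7czMzdzLupiO7tzN27u6qrzMu7u87tzM3czd3e3LqZiO7czMy7qqmru8y7u87+3c3t3d7typmIiO7szN3Lqqqpmry7ur3e7c3t3e3MqZiIiO7czNzLu7zLqbu7qry97szd3ty7qZiIiN7czd3Lu7u7qaqqq7u73szd3cy5mZiIiN3Mzd3cupmZmZmZu7u7zszd3MuqmZiIiM3Lzd3LqYiHiIiKvLu6vczN3LuqmZmZiMy7zMy6mIh3d4ibzcu6vNu83MypmZiIiKq8uqqpmZmHh4ms3dy6vNvM3dyZiZiHiKmqqqqqqql4iIiszdy6vMvN3cuYiIh3d6maqqq7upeJmIiazMy6q7rMzKmHeIh3Z5maqpmqqniImIiavMu6qqm7y5iId3dmZpmaqqmYmXiJmYmqvMupmZiruoiId2ZmZpmqqqqZiHmZmpmqq7uqqqiruoh3d2ZmZpiaqrqpl2iImqu6qqqqu6iruoh3d2ZWZpiJmqqphlZ3icy6qqqqqpmruYh3d3ZVVqmIiZqYdlZ3eby6qqqqqomqqId3d3dlVKmYd4mYZWd3i8zLqqqqqXmqmHZmZmZmZKqph3d3ZWd3i8u6qqqqmHmqh2VVVWZmZLuqqYdmZWeHirqpmZmZhompdlREREVWZbu7upmIdXiIiaqZmHd3VniHZVVDMzRFVZmqqaqYdWVXeaqZiIZVRVVVVEVUMzM0RHd3d3dmVEREV4qpmHVDM0RENERVQzMzRXd2ZmZmVVVERXmqh1RDMyMzMyI1QzRERYiHd4iIZlVURViqllREMzMyIhEjQzRVVoiHiImYdmVUREaZdlVERERDMhESMzRmZoiImZmHZVVERERmZVVURVREQiESMzRVZoiZiIiHdUVmVDRVZVVUVVREMiIRIzNFVZmId3iHZVZ3ZURFVVVEVUQzMyIRIzM0Moh4h3dmZmZ3ZURVVVREVURDMzIRIzIyI3eIiHd3dmd2ZTRUVVREVVVERDIRIzIjNIiZmHiIh3d2VDRERURFVVVVRDMhIzMzMqmZiImYiIdlVDRDRFVVVVVVVEMhEjMyEZmIiImYmIdlVDMzM0VVRERVVEMiESIhEpiIiImZmIdmVUQ0RDRUMzNFVEQyIRERI4iIiImZmYh2VVVVRDMzIiNFVEQzIhESI4iJmIiZmZh2ZlVVQzIiIiI0VDMzMiIiM4iJmZmZiIiHZlVUQzMzMyI0RDMzMzMzNImZmZmZiIiHZlVURERERDIjMzIjMzM0M5mZiJmIiHd3ZVVEREVVVDIiMiIiIzMzMpmYiJmIh3d3ZVRERVVWVUISIiIiIiMyIpmYiImYd3d3ZVRVVVZlVDISIiIiIiIiEZmYiIiYd3Z3dlVVVWZlQyISIiIiIhERAQ=="/>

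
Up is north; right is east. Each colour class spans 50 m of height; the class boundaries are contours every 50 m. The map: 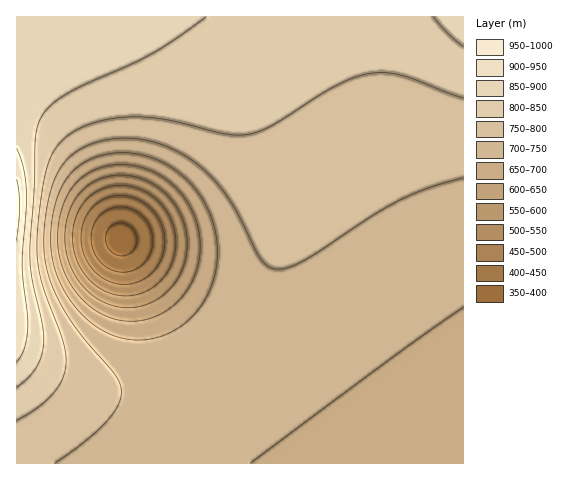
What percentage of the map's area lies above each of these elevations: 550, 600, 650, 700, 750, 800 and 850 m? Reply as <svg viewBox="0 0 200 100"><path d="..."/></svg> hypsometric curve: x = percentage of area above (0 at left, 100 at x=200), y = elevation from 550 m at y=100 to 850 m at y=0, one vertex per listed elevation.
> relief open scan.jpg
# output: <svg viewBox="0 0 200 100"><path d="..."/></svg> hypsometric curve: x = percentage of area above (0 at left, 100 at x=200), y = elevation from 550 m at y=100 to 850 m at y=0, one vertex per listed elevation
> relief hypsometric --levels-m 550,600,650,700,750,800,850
<svg viewBox="0 0 200 100"><path d="M191 100l-4-17-5-16-24-17-63-17-43-16-36-17"/></svg>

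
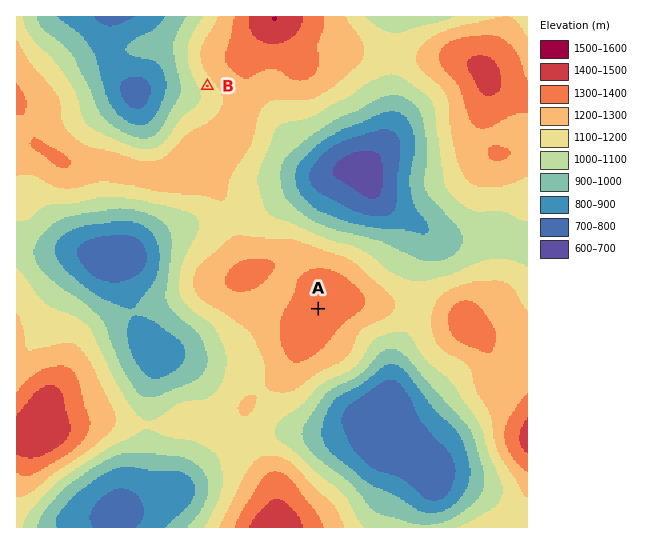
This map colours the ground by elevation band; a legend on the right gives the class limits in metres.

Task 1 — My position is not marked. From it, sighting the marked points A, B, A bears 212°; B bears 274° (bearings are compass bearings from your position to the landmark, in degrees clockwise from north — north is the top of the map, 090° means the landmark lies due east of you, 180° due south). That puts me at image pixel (447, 103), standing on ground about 1190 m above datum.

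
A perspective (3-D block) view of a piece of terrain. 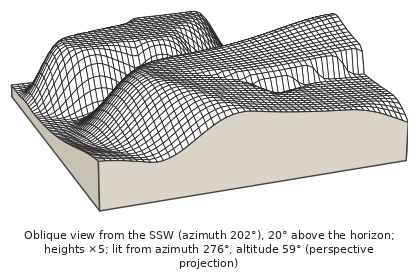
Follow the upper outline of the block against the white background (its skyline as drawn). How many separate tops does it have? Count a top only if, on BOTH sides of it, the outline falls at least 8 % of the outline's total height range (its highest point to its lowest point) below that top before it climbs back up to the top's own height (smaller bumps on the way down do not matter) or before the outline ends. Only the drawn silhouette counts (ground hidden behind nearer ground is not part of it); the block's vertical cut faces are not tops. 2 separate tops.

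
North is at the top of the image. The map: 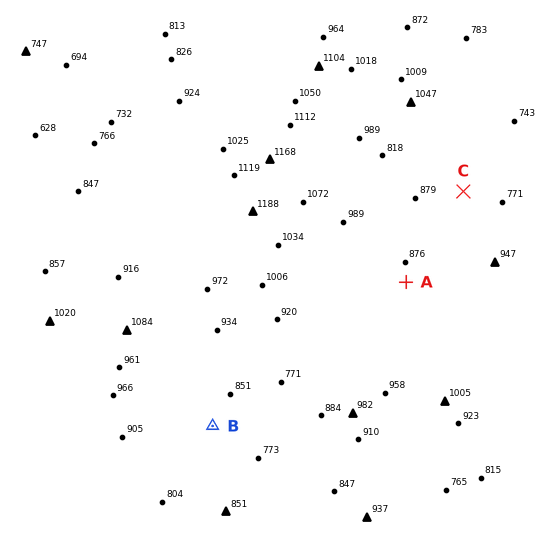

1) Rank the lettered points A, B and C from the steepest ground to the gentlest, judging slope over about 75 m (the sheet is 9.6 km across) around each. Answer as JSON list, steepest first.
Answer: ["C", "B", "A"]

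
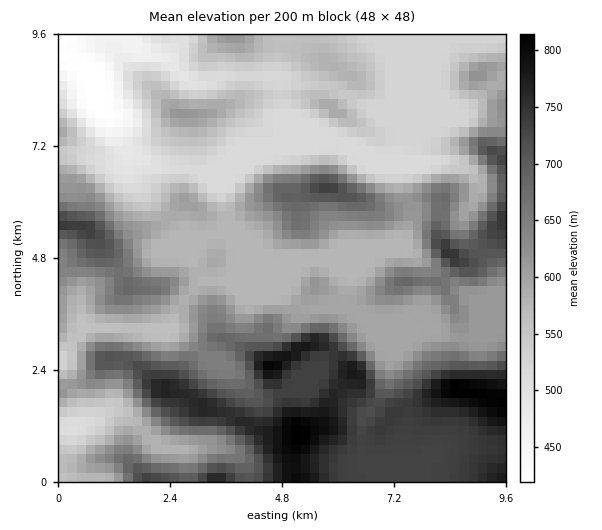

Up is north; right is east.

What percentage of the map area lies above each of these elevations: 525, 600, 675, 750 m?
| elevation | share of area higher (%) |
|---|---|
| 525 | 87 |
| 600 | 50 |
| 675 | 27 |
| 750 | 8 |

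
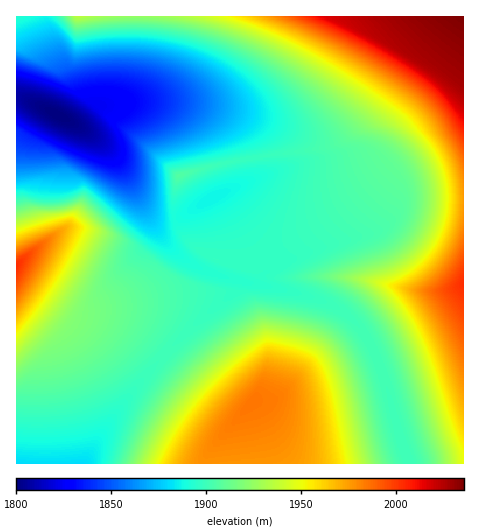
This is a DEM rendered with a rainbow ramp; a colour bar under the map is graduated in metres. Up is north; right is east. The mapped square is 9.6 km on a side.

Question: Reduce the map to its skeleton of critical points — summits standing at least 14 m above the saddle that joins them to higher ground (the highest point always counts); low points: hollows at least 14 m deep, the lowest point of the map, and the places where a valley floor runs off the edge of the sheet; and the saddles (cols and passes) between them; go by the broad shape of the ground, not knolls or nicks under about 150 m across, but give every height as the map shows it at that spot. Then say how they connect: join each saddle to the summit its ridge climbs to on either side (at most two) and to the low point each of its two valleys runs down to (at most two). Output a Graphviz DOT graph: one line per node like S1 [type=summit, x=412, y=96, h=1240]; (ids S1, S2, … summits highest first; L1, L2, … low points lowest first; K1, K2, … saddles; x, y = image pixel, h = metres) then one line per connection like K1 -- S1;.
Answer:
graph terrain {
  S1 [type=summit, x=461, y=18, h=2036];
  S2 [type=summit, x=17, y=266, h=2004];
  S3 [type=summit, x=463, y=284, h=2003];
  S4 [type=summit, x=252, y=404, h=1985];
  L1 [type=low, x=57, y=115, h=1800];
  L2 [type=low, x=22, y=463, h=1880];
  K1 [type=saddle, x=374, y=353, h=1902];
  K2 [type=saddle, x=165, y=354, h=1900];
  K1 -- S3;
  K1 -- S4;
  K1 -- L1;
  K2 -- S2;
  K2 -- S4;
  K2 -- L1;
  K2 -- L2;
}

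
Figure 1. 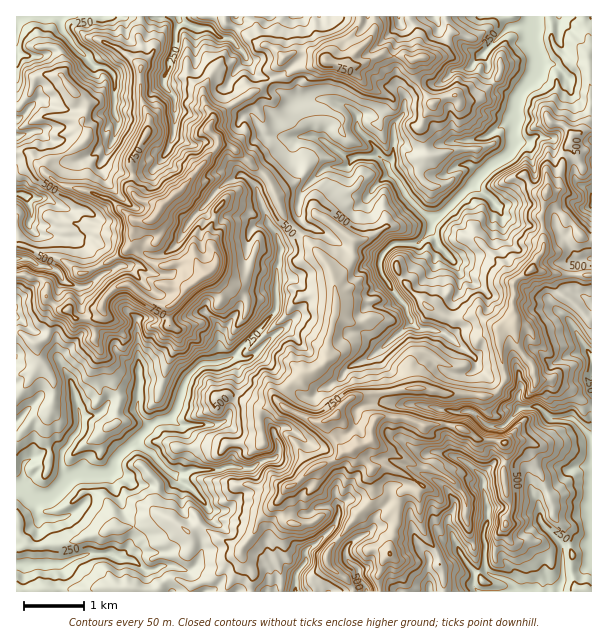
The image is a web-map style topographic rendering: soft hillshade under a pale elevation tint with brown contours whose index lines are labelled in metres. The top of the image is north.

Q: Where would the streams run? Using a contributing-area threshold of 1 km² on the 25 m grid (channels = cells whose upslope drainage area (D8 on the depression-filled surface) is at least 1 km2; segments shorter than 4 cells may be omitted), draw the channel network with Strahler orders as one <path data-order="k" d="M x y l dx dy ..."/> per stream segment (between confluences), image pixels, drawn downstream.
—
<path data-order="2" d="M518 590l3 0 1 1 11 0"/><path data-order="1" d="M131 560l-11 0-4-3-5 0-4-3-20 0-1 1-12 3-5 3-3 0-1 2-8 0-1 1-39 0"/><path data-order="1" d="M347 558l4 6 5 2 3 3 0 9 6 7 1 6"/><path data-order="1" d="M456 545l6 12 12 16 0 14 3 3 0 1 32 0 1-1 8 0"/><path data-order="1" d="M549 531l12 12 2 3 0 35-5 6 0 4"/><path data-order="1" d="M339 507l0 8-3 4-1 6-20 20-4 1-6 6 1 9-4 5 0 1-6 8 0 16"/><path data-order="1" d="M197 495l-11-10-4-2-9-9"/><path data-order="3" d="M66 480l-1 3-14 14-3 1-16 0-3-1-8-8-4-1"/><path data-order="2" d="M173 474l-3-1-15-15 0-2-5-4-4-2-8-6-9 2"/><path data-order="1" d="M461 459l6 5 1 0 15 15 0 12 2 1 1 12 2 2 0 16-3 5 0 4-2 2 0 6 2 1 0 29 4 6 3 0 2 1 3 0 1 2 3 0 2 1 6 2 9 9"/><path data-order="1" d="M275 458l-2 1-7 0-9 5-5 4-27-1-6 3-28 0-6 3-12 1"/><path data-order="3" d="M129 446l-13 13-2 3 0 5-6 7-24 0-1-1-3 0-2 1-6 2-4 4-2 0"/><path data-order="2" d="M149 426l0 2-15 15-2 0-3 3"/><path data-order="1" d="M431 407l3 0 6 3 9 0 6 3 6 0 1-2 9 0 3 3 2 0 10 11 3 0 2 1 12 0 15-15 0-1 3-2 7 0 2-1 9 0 10 10 3 2 21 0 17 16 1 3 0 50"/><path data-order="1" d="M75 395l2 9 1 1 0 5 2 1 0 17-11 15 0 1-6 6-1 3 0 15 1 2 0 3 3 3 0 4"/><path data-order="1" d="M138 369l0 44 2 3 9 9 0 1"/><path data-order="1" d="M362 362l9-5 7-7 2 0 4-5 2 0 25-24"/><path data-order="2" d="M233 357l-5 3-9 2-1 1-15 0-3 2-12 12-5 9-1 9-2 1 0 3-1 2 0 3-2 1-1 6-8 8-3 1-6 0-1 2-3 0-5 4-1 0"/><path data-order="1" d="M471 354l-1 0-17-15-1 0-8-6-3-1-4 0-6-3-12 0-8-8"/><path data-order="1" d="M266 342l-15 15-3 2-15-2"/><path data-order="1" d="M581 339l0 2 6 7 1 5 2 0 0 3 1 1 0 23"/><path data-order="2" d="M411 321l-4-9 0-4-2-3-10-11 0-1-5-5-3-7-4-5-2-3 0-4-1-2 0-6 1-1 2-6 9-9 3-2 22 0 3-1 9-9 2-3 0-5 1 0"/><path data-order="1" d="M90 284l-4 3-9 0-2-2-7-1-14-15-3 0-6-3-6 0-12-8-10 0"/><path data-order="1" d="M453 261l-16-18-2-6-3-4 0-8"/><path data-order="2" d="M432 225l0-1 11-11"/><path data-order="1" d="M29 224l3-6 0-8-3-4-2-8-4-1-3-3-3 0"/><path data-order="3" d="M443 213l28-28 3-2"/><path data-order="1" d="M203 207l6-6 0-1 4-5 0-1 8-8 1 0 5-4 6-2 6-4 6 0 12 12 1 3 0 4 2 2 0 3 3 6 0 3 4 9 0 4 2 3 7 8 2 3 0 4 3 6 0 6-2 2 0 9-3 6 0 40-1 3-12 12 0 2-27 27 0 1-3 3"/><path data-order="1" d="M494 203l-9-9-2 0-9-9 0-2"/><path data-order="3" d="M474 183l0-1 18-18 12-6 8-8 3-6 0-4-2-2 0-7 2-2 0-6 1-1 0-23 5-6 0-1 9-11 6-12 0-22-2-2 0-18"/><path data-order="1" d="M327 167l20 0 7-9"/><path data-order="2" d="M387 164l0 3 3 6 8 7 4 9 3 3 0 3 20 20 4 1 2-1 9 0 3-2"/><path data-order="2" d="M354 158l2-2 22 0"/><path data-order="2" d="M378 156l2 0 7 8"/><path data-order="1" d="M111 143l3-5 2-9 1-1 0-11-3-6 0-34-1-3-6-6-3 0-2-2-7 0-23-22-3-6-7-8-2-9-4-4-39 0"/><path data-order="1" d="M393 138l0 18-6 8"/><path data-order="1" d="M173 137l1-3 0-38-10-10 0-9 4-8 0-7 6-12 0-6 2-2 0-13 1-2 2-7"/><path data-order="1" d="M296 137l19 0 5 3 3 0 4 4 2 0 4 5 2 0 7 6 6 1 2 2 4 0"/><path data-order="1" d="M348 107l8 7 1 3 0 12 20 20 0 6 1 1"/><path data-order="1" d="M245 56l0-2-11-10 0-2-3-3-3-1-7 0-14-11-12 0-16-7"/><path data-order="1" d="M483 53l26-26 25 0"/><path data-order="3" d="M534 27l0-10"/>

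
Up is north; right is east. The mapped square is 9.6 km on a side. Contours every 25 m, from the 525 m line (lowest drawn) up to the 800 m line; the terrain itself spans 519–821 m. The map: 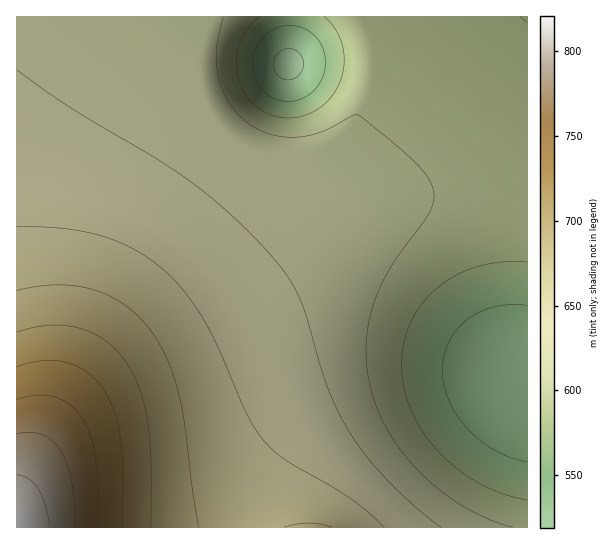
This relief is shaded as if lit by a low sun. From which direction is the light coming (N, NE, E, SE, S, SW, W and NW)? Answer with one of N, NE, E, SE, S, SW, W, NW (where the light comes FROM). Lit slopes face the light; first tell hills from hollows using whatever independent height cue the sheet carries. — W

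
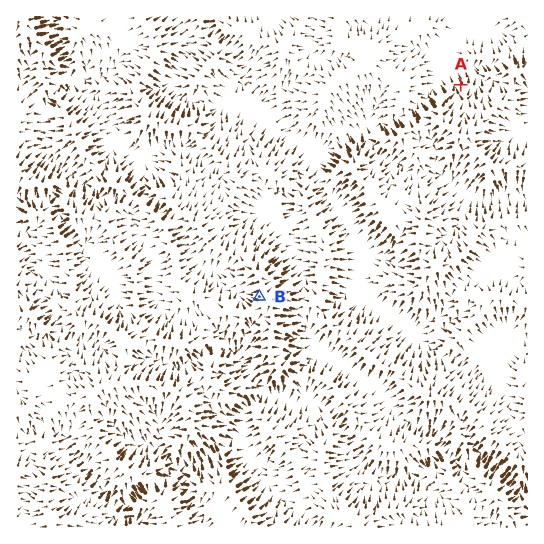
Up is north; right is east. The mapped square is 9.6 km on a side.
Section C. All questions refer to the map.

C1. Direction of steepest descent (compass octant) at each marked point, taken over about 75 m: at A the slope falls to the NW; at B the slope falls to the W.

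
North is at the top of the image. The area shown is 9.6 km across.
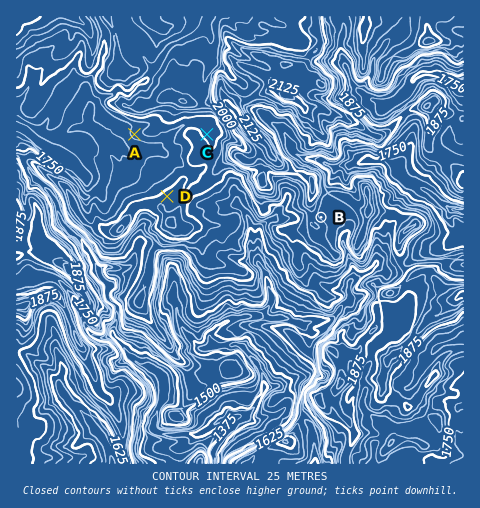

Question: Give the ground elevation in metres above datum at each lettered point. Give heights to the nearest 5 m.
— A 1835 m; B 1920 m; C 1865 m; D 1890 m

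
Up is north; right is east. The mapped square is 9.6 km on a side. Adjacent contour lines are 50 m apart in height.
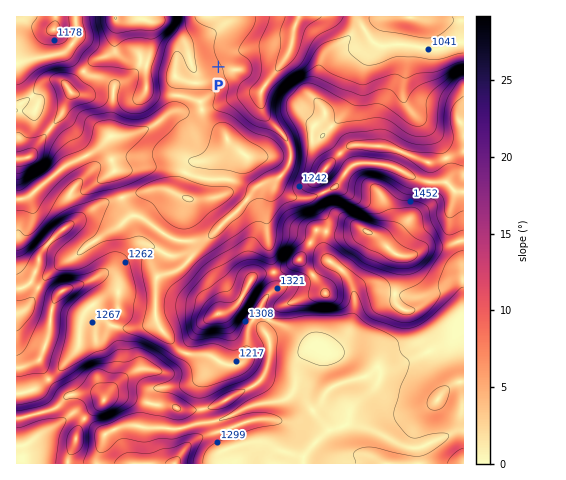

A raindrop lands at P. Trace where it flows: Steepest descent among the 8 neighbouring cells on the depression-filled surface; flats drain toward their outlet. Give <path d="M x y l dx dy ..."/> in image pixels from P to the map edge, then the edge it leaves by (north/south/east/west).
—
<path d="M218 67l13-13 7-2 4 0 1-2 45 0 3-2 1-3 1-14 6-14"/>
exit: north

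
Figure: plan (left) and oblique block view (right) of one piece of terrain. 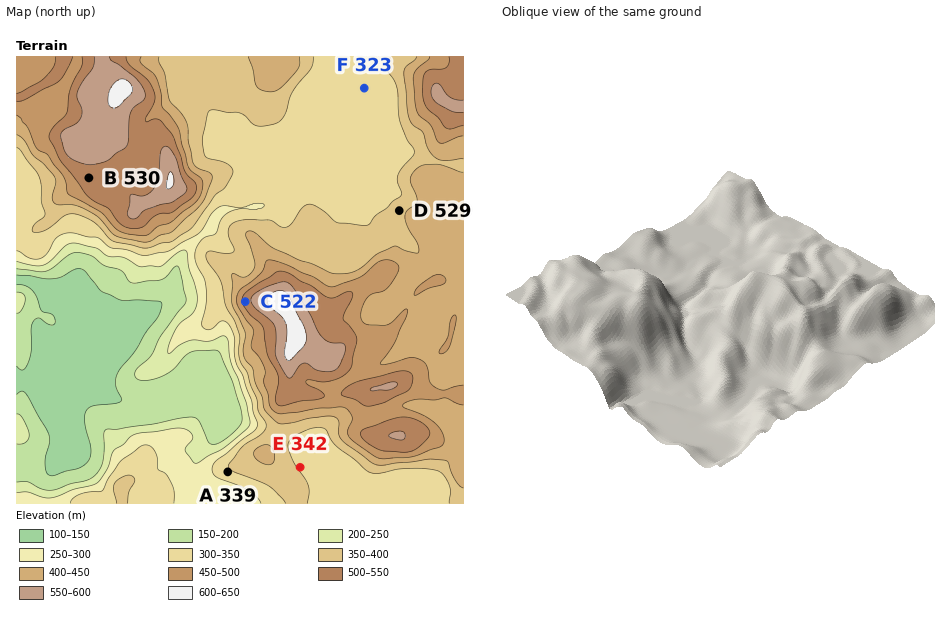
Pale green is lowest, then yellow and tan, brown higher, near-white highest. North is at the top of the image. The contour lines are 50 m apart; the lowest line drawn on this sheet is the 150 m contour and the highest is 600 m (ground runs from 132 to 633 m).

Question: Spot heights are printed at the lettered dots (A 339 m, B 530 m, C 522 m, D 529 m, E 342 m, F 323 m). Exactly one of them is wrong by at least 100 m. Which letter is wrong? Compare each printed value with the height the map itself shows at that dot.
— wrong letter D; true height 379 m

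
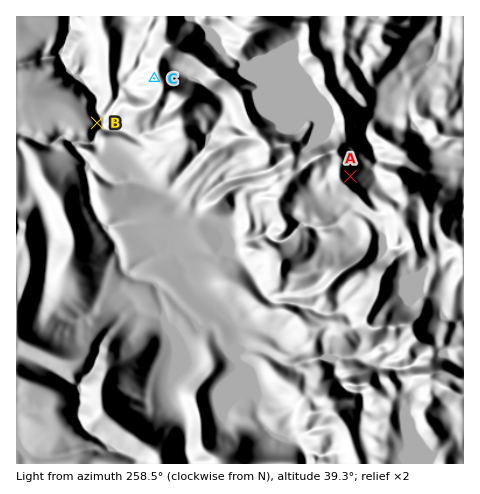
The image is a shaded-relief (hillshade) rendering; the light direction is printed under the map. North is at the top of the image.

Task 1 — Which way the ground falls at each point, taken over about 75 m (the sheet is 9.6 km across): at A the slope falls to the E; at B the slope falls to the E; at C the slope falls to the W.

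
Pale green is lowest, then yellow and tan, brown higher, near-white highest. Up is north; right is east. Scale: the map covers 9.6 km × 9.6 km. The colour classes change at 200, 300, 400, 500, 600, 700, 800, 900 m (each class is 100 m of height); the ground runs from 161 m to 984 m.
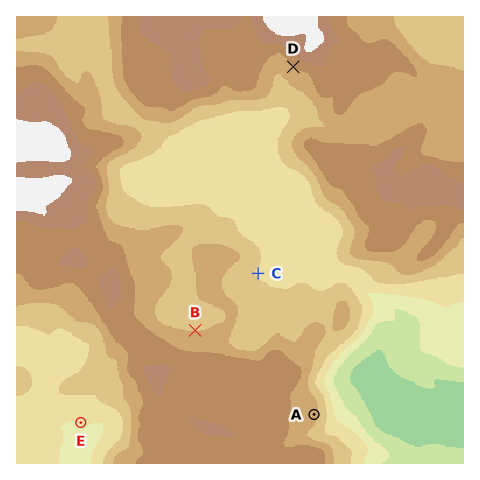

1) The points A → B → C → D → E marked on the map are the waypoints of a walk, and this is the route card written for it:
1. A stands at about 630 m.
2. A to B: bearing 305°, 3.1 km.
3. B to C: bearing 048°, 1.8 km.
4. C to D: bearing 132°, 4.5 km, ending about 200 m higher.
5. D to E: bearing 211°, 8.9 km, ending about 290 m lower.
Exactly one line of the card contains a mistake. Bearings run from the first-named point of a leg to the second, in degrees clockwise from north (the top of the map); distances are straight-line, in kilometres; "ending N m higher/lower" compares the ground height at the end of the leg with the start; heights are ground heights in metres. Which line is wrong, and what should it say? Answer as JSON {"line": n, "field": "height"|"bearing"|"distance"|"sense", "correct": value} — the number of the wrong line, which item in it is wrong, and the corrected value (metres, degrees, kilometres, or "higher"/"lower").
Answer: {"line": 4, "field": "bearing", "correct": 10}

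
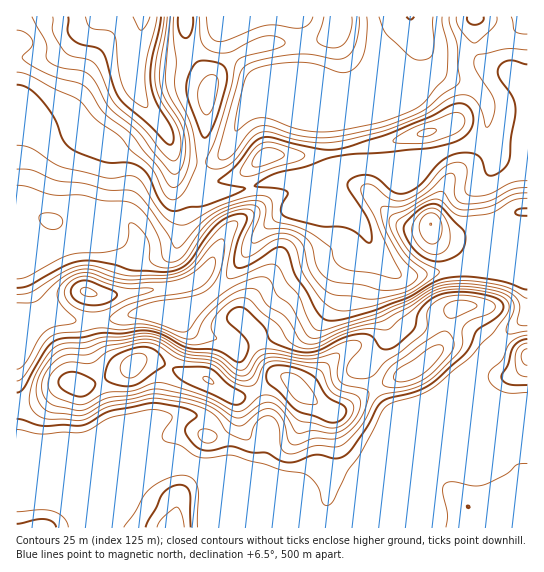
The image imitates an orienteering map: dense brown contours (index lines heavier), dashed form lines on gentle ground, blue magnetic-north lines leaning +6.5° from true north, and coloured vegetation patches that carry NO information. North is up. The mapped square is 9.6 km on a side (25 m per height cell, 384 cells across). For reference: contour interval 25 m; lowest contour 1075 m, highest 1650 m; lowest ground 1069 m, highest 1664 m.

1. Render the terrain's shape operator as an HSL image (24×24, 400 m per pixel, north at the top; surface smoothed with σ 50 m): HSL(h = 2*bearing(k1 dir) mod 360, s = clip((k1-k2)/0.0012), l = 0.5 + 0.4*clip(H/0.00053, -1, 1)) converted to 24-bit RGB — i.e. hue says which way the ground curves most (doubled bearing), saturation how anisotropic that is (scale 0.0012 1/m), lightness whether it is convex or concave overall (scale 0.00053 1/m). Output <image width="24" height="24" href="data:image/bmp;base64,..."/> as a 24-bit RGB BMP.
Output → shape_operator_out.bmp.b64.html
<image width="24" height="24" href="data:image/bmp;base64,Qk32BgAAAAAAADYAAAAoAAAAGAAAABgAAAABABgAAAAAAMAGAAATCwAAEwsAAAAAAAAAAAAAYH+3xYWWnkOZfX2AZoiDZXCGaZ+S4sWZPjF4fHyAgIB/gIB/gIB/gHKCoJJba4J7f4B/f4B/f3+AW115nZZooJtva3t/foB/eX5cgXhagHp6gH9/foB+V4J/bYqd18azbD6peXmAf3+AgH9/gH9/cV15tKqCW4OFfoCAf4B/f36AY1mIjL6ni3yomXSggXuOgIB/gIB/gIB/f3GHo3xzZYh2SoJMj6A/mTNFe39rf25geV5IhWo8SIdToat3gIxhZH9+ind6dY2KX5qGiZZWdV5Winxsi4Z4gH99f4B6gIB9doJ/eZZqmWqTlWd2d0tTu0g7V6A8knlKVp7D03+7aJhMdXtAiLdXP4F5cY6ChnN6f39+gH9/bHd/gpmGbpuaflU9i38xbmgkOoMbV3pReYB0YGuTe2K8qdHd2hzEpdtULFxjnDRa0l5puWhZfM1SMIRlU3N9f4B/f4B/f3+AfYCAeo1ogHFrej/My3yitn+1yL96OU8gQ18SNj4XR0sQMiUGhmUd2O61KiReOYtxjdGXvuz069f0kk/AFz8eVHQ1eYB3f4B/f3+AgHt3f4BkUw6x37/VuMPYx6Pjumbrx7XYM1rQgHzTnbnpzP/6hH7/8Dj/ec7Yr97JQr9UeD9/9z7o/GzzudZRCW4RSnxegWOFwTtxs2lKEy5Q0sKvxrS2kUK/oXvO6dTmW4DTjuD+0eP6qLrjHAcsqLvo1O33rI/t94PFQVgwMF1IcZLQ+NH49MXlGXNSIXpgQGPF64u0KWFmTcxco7iQVky7iMfi1cju2N3zHmLaRRYJdyEAUCcfPd0AaHcOEisM4Cff/c79dJDXL2lmi5Rd5am/4KnoNkmvEmFVu/PmXIh7PpIuXkwTSVsFJTkBK08CWzUALgoGYCyk0n7DlMy9h8W+p4KNVnpsD1EpP5wk6HTQy2HkgEOjtZ9Cz244f0tGZ7s6ADMKnnbOpT600k2VlNu7cnPtzwSaUY4RX3gfCE4LNLiC3L23hWRZlnxjd56DT2mMSn5JIWsjKrV/jVT07NT329P4zc3+1tL5LRL/OWQ2QFjJy9fz2OXzWFnhalX/0sz/4cz//8z/AH5FPbJPzYaeb55qeKJwT0hvbIVri3tpSl4oFy0GQ20AkKMFg2YMajUFYxARZX5iMXMuNoMTmHUVfzgqeWYnRnQPDSYX72Bn972yBjMtumJvyqSOi4tiW0tob31Ye3RacyFRnDY9j9k/NpscVn85gHxxgH9/gHh7iH9saIlbeHtYdXNbnqh5i7WcHkF0Mpqa/9DMI6MiC2xN4M7LsWzNeEmwm5CuaCt3kTWVqrvM0+bCV4e+cmSYa31qgHxob3SSj52qhX2dcHeWgImpmMOjbqyqWDyPGoBukLzg/8zzDbfyLE4Sczsme25QgmRPXiJthfjpd4Dv7+fcHS3TpIDbt3PeqYy/hJuhcouShn+fgpeocICauat+fo9WQiR5t4Y+GkUITGEA/yAsozvAcnqIf3+Adz2MpuzLK6BbEDsc/51IdUskJ08kOoV0sp/VkIp8coV7bIdwhn1sdWV2uLqRi4OrFQ5T28qIUkjh+3ffnKURQFgYXHs7dIBuSqSSwMM8fklaUnldIJc96rC7TGmKQXFNfI0vjZJxgn1td25cgXVaZo5agL1gildmGQcs+9yHC1EqJ0aW99T1zdD+urz8fHDwmmzgvlHUs3A2eXksKV4QZJkTs1GEe12IkZF3kI5xgWpsdoSKf6Wfj7y6krWzeSZ1KAwt9fWgRco8CFpVmd9hiXRBZlAsbnArVZ4xSVXcs4v55Mz/5879e4HcKpJxdVqHl5SAiY95epCVgpaXd651WqJndz1ZSAQ3U7CXyd+f1M+GGV9jfI82eU87fWxafn9ncH1VXHQ5MVsaJk4Vskk44rK+oEzGYUd+npx5mKivd4imiYGbsq2LeGtaPxxRjDizmsWzoMGZ47+uMlNzW293f4B/gH9+gWdmiIxha4Juf4B/VndsOYRBqZA7lCg/ipJkgpt4oqVRd3lRfINqtIp7jVp0GxtfYla8q7Z7dLJ71qKosyqFTV40X241bGc9gn1PfKxlY4+NcYeIcIiSWmSDk1lpeqiikaK0iI+ulcB7YKqXV4F2l21rqmh+LkNwKDSW572FQdBAVUd2y3zbzrHslJfgenTWn469j7yJTIKRdJKVZWqMcU14kIBdlr1SP5BOj5Nfr5Zpll9iXIZzWHNjnntvVF6PDBNB++vQaMtlRD1nUXpGe5VJlmtOYkh2vHqPz9GxSWKTbIqEYU93akuQvoS409CrUrmwU4GD"/>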